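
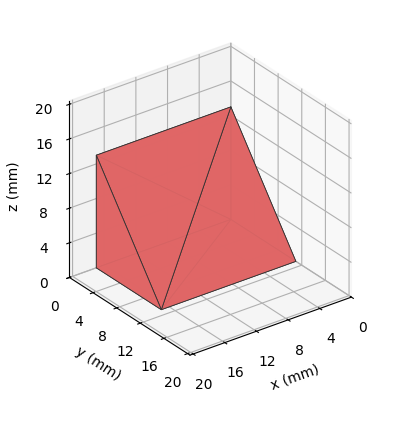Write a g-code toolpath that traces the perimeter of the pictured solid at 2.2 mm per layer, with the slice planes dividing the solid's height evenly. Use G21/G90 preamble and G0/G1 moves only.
Reading the render: the shape is a wedge (ramp): 17 × 11 mm base, rising to 13 mm along the y=0 edge and sloping linearly to z=0 at y=11 (dimensions read to the nearest mm from the axis ticks). For the g-code, the solid's height is divided into equal slices at the stated Δz and each level perimeter traced with G1 moves after a G0 lift.

; perimeter-only toolpath
G21 ; units = mm
G90 ; absolute positioning
G28 ; home
; layer 1
G0 Z2.2
G0 X0.0 Y0.0
G1 X17.0 Y0.0
G1 X17.0 Y9.2
G1 X0.0 Y9.2
G1 X0.0 Y0.0
; layer 2
G0 Z4.3
G0 X0.0 Y0.0
G1 X17.0 Y0.0
G1 X17.0 Y7.3
G1 X0.0 Y7.3
G1 X0.0 Y0.0
; layer 3
G0 Z6.5
G0 X0.0 Y0.0
G1 X17.0 Y0.0
G1 X17.0 Y5.5
G1 X0.0 Y5.5
G1 X0.0 Y0.0
; layer 4
G0 Z8.7
G0 X0.0 Y0.0
G1 X17.0 Y0.0
G1 X17.0 Y3.7
G1 X0.0 Y3.7
G1 X0.0 Y0.0
; layer 5
G0 Z10.8
G0 X0.0 Y0.0
G1 X17.0 Y0.0
G1 X17.0 Y1.8
G1 X0.0 Y1.8
G1 X0.0 Y0.0
M2 ; end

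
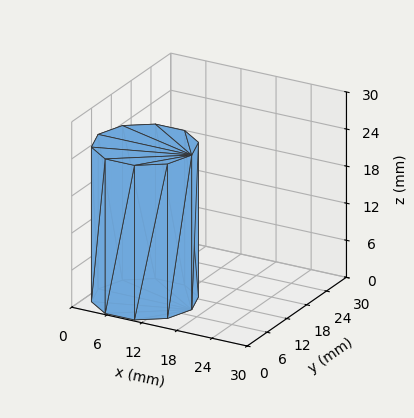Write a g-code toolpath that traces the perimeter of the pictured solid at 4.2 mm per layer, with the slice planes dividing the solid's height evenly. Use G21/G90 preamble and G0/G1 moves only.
Reading the render: the shape is a regular 10-sided prism (a cylinder approximated with 10 flat sides), circumscribed radius ≈ 8 mm, height ≈ 25 mm (dimensions read to the nearest mm from the axis ticks). For the g-code, the solid's height is divided into equal slices at the stated Δz and each level perimeter traced with G1 moves after a G0 lift.

; perimeter-only toolpath
G21 ; units = mm
G90 ; absolute positioning
G28 ; home
; layer 1
G0 Z4.2
G0 X16.0 Y8.0
G1 X14.5 Y12.7
G1 X10.5 Y15.6
G1 X5.5 Y15.6
G1 X1.5 Y12.7
G1 X0.0 Y8.0
G1 X1.5 Y3.3
G1 X5.5 Y0.4
G1 X10.5 Y0.4
G1 X14.5 Y3.3
G1 X16.0 Y8.0
; layer 2
G0 Z8.3
G0 X16.0 Y8.0
G1 X14.5 Y12.7
G1 X10.5 Y15.6
G1 X5.5 Y15.6
G1 X1.5 Y12.7
G1 X0.0 Y8.0
G1 X1.5 Y3.3
G1 X5.5 Y0.4
G1 X10.5 Y0.4
G1 X14.5 Y3.3
G1 X16.0 Y8.0
; layer 3
G0 Z12.5
G0 X16.0 Y8.0
G1 X14.5 Y12.7
G1 X10.5 Y15.6
G1 X5.5 Y15.6
G1 X1.5 Y12.7
G1 X0.0 Y8.0
G1 X1.5 Y3.3
G1 X5.5 Y0.4
G1 X10.5 Y0.4
G1 X14.5 Y3.3
G1 X16.0 Y8.0
; layer 4
G0 Z16.7
G0 X16.0 Y8.0
G1 X14.5 Y12.7
G1 X10.5 Y15.6
G1 X5.5 Y15.6
G1 X1.5 Y12.7
G1 X0.0 Y8.0
G1 X1.5 Y3.3
G1 X5.5 Y0.4
G1 X10.5 Y0.4
G1 X14.5 Y3.3
G1 X16.0 Y8.0
; layer 5
G0 Z20.8
G0 X16.0 Y8.0
G1 X14.5 Y12.7
G1 X10.5 Y15.6
G1 X5.5 Y15.6
G1 X1.5 Y12.7
G1 X0.0 Y8.0
G1 X1.5 Y3.3
G1 X5.5 Y0.4
G1 X10.5 Y0.4
G1 X14.5 Y3.3
G1 X16.0 Y8.0
; layer 6
G0 Z25.0
G0 X16.0 Y8.0
G1 X14.5 Y12.7
G1 X10.5 Y15.6
G1 X5.5 Y15.6
G1 X1.5 Y12.7
G1 X0.0 Y8.0
G1 X1.5 Y3.3
G1 X5.5 Y0.4
G1 X10.5 Y0.4
G1 X14.5 Y3.3
G1 X16.0 Y8.0
M2 ; end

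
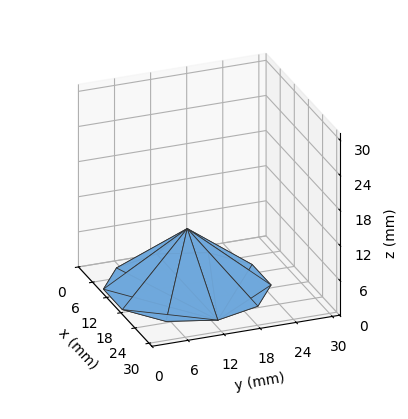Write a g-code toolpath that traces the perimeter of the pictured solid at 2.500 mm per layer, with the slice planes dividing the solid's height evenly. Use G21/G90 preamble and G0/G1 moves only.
Reading the render: the shape is a regular 10-sided pyramid, base circumscribed radius ≈ 13 mm, apex at z ≈ 10 mm (dimensions read to the nearest mm from the axis ticks). For the g-code, the solid's height is divided into equal slices at the stated Δz and each level perimeter traced with G1 moves after a G0 lift.

; perimeter-only toolpath
G21 ; units = mm
G90 ; absolute positioning
G28 ; home
; layer 1
G0 Z2.500
G0 X22.750 Y13.000
G1 X20.888 Y18.731
G1 X16.013 Y22.273
G1 X9.987 Y22.273
G1 X5.112 Y18.731
G1 X3.250 Y13.000
G1 X5.112 Y7.269
G1 X9.987 Y3.727
G1 X16.013 Y3.727
G1 X20.888 Y7.269
G1 X22.750 Y13.000
; layer 2
G0 Z5.000
G0 X19.500 Y13.000
G1 X18.258 Y16.820
G1 X15.008 Y19.182
G1 X10.992 Y19.182
G1 X7.742 Y16.820
G1 X6.500 Y13.000
G1 X7.742 Y9.180
G1 X10.992 Y6.818
G1 X15.008 Y6.818
G1 X18.258 Y9.180
G1 X19.500 Y13.000
; layer 3
G0 Z7.500
G0 X16.250 Y13.000
G1 X15.629 Y14.910
G1 X14.004 Y16.091
G1 X11.996 Y16.091
G1 X10.371 Y14.910
G1 X9.750 Y13.000
G1 X10.371 Y11.090
G1 X11.996 Y9.909
G1 X14.004 Y9.909
G1 X15.629 Y11.090
G1 X16.250 Y13.000
M2 ; end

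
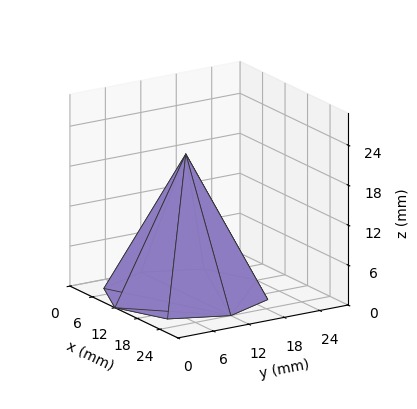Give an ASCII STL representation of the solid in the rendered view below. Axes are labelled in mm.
Reading the render: the shape is a regular 8-sided pyramid, base circumscribed radius ≈ 12 mm, apex at z ≈ 21 mm (dimensions read to the nearest mm from the axis ticks). For the STL, each face is triangulated and given an outward normal.

solid part
  facet normal 0.0000 0.0000 -1.0000
    outer loop
      vertex 12.000 24.000 0.000
      vertex 20.485 20.485 0.000
      vertex 24.000 12.000 0.000
    endloop
  endfacet
  facet normal 0.0000 0.0000 -1.0000
    outer loop
      vertex 3.515 20.485 0.000
      vertex 12.000 24.000 0.000
      vertex 24.000 12.000 0.000
    endloop
  endfacet
  facet normal 0.0000 0.0000 -1.0000
    outer loop
      vertex 0.000 12.000 0.000
      vertex 3.515 20.485 0.000
      vertex 24.000 12.000 0.000
    endloop
  endfacet
  facet normal 0.0000 0.0000 -1.0000
    outer loop
      vertex 3.515 3.515 0.000
      vertex 0.000 12.000 0.000
      vertex 24.000 12.000 0.000
    endloop
  endfacet
  facet normal 0.0000 0.0000 -1.0000
    outer loop
      vertex 12.000 0.000 0.000
      vertex 3.515 3.515 0.000
      vertex 24.000 12.000 0.000
    endloop
  endfacet
  facet normal 0.0000 0.0000 -1.0000
    outer loop
      vertex 20.485 3.515 0.000
      vertex 12.000 0.000 0.000
      vertex 24.000 12.000 0.000
    endloop
  endfacet
  facet normal 0.8170 0.3385 0.4669
    outer loop
      vertex 24.000 12.000 0.000
      vertex 20.485 20.485 0.000
      vertex 12.000 12.000 21.000
    endloop
  endfacet
  facet normal 0.3385 0.8170 0.4669
    outer loop
      vertex 20.485 20.485 0.000
      vertex 12.000 24.000 0.000
      vertex 12.000 12.000 21.000
    endloop
  endfacet
  facet normal -0.3385 0.8170 0.4669
    outer loop
      vertex 12.000 24.000 0.000
      vertex 3.515 20.485 0.000
      vertex 12.000 12.000 21.000
    endloop
  endfacet
  facet normal -0.8170 0.3385 0.4669
    outer loop
      vertex 3.515 20.485 0.000
      vertex 0.000 12.000 0.000
      vertex 12.000 12.000 21.000
    endloop
  endfacet
  facet normal -0.8170 -0.3385 0.4669
    outer loop
      vertex 0.000 12.000 0.000
      vertex 3.515 3.515 0.000
      vertex 12.000 12.000 21.000
    endloop
  endfacet
  facet normal -0.3385 -0.8170 0.4669
    outer loop
      vertex 3.515 3.515 0.000
      vertex 12.000 0.000 0.000
      vertex 12.000 12.000 21.000
    endloop
  endfacet
  facet normal 0.3385 -0.8170 0.4669
    outer loop
      vertex 12.000 0.000 0.000
      vertex 20.485 3.515 0.000
      vertex 12.000 12.000 21.000
    endloop
  endfacet
  facet normal 0.8170 -0.3385 0.4669
    outer loop
      vertex 20.485 3.515 0.000
      vertex 24.000 12.000 0.000
      vertex 12.000 12.000 21.000
    endloop
  endfacet
endsolid part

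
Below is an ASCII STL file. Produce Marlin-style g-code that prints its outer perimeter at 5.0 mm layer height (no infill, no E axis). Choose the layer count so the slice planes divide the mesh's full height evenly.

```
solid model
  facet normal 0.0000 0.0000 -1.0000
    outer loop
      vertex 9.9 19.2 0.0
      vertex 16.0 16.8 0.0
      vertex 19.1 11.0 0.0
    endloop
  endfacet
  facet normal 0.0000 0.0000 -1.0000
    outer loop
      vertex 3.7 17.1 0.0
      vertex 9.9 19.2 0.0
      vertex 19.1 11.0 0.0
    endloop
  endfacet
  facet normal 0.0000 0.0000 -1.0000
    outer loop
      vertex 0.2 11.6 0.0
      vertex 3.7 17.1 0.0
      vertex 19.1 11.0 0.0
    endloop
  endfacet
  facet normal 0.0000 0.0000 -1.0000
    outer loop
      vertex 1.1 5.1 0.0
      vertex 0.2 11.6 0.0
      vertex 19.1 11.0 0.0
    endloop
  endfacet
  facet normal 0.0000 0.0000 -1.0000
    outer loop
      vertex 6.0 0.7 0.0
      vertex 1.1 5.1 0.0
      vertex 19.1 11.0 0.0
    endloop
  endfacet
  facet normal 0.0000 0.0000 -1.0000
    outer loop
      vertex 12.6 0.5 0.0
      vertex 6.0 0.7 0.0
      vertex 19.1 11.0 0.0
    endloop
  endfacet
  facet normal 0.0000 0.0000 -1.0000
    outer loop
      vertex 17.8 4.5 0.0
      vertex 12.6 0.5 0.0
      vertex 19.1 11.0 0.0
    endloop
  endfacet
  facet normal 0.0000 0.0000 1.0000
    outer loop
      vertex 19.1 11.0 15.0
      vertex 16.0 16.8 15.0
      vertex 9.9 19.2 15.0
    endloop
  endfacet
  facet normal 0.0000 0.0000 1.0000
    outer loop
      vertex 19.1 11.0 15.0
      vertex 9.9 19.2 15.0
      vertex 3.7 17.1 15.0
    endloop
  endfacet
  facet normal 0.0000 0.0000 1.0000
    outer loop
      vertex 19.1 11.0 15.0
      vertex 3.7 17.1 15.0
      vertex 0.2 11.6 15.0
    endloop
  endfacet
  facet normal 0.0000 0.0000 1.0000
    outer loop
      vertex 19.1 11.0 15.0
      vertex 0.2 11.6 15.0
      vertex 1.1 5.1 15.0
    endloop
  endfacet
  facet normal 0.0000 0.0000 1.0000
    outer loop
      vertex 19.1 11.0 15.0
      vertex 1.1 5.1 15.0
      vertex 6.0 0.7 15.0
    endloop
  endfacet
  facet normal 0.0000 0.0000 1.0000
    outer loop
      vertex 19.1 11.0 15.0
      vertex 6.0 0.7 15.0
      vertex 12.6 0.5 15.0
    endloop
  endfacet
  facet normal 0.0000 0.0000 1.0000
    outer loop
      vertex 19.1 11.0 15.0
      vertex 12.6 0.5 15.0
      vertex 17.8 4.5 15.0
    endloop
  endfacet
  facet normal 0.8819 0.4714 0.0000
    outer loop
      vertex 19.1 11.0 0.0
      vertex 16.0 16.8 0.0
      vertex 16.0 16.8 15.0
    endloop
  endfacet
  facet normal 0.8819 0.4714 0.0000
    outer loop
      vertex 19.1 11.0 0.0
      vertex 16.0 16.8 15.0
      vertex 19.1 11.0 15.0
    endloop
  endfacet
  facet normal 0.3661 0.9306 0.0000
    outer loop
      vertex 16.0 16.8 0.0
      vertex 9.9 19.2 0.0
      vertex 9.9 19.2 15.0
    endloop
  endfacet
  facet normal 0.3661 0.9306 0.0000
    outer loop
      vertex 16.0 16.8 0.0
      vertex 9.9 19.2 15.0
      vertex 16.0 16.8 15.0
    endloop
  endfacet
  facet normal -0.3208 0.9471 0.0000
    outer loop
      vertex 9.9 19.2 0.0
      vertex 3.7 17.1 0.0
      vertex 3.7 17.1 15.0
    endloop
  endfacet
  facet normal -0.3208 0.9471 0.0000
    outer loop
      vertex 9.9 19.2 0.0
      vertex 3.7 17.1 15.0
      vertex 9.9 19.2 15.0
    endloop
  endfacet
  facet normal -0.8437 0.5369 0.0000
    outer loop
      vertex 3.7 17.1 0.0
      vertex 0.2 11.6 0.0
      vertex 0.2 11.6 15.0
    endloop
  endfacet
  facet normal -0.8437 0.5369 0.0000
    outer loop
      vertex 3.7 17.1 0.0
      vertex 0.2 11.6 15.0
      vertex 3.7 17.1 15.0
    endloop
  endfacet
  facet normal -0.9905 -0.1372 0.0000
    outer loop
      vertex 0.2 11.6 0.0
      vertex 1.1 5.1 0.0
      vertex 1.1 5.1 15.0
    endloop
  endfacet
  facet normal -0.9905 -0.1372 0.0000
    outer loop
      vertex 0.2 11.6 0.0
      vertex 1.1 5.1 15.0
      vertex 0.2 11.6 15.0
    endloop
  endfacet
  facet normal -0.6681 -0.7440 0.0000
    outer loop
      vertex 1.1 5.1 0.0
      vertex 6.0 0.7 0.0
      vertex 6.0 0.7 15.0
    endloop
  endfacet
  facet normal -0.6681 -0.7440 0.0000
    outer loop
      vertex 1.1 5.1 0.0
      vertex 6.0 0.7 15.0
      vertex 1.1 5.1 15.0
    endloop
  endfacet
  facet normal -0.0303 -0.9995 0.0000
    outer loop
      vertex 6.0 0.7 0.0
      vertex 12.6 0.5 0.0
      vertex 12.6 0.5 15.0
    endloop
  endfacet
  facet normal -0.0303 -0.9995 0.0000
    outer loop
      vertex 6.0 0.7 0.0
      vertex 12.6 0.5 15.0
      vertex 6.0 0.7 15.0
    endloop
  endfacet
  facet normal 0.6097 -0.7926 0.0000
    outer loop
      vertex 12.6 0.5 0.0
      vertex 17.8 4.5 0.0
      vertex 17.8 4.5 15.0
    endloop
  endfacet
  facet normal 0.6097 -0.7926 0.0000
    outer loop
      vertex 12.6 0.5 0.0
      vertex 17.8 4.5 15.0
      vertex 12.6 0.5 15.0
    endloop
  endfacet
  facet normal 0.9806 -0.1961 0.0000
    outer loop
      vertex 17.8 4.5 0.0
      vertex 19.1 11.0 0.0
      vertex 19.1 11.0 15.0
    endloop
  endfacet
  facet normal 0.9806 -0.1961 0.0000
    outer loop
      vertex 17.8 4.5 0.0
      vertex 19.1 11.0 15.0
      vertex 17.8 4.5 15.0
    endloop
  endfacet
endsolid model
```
; perimeter-only toolpath
G21 ; units = mm
G90 ; absolute positioning
G28 ; home
; layer 1
G0 Z5.0
G0 X19.1 Y11.0
G1 X16.0 Y16.8
G1 X9.9 Y19.2
G1 X3.7 Y17.1
G1 X0.2 Y11.6
G1 X1.1 Y5.1
G1 X6.0 Y0.7
G1 X12.6 Y0.5
G1 X17.8 Y4.5
G1 X19.1 Y11.0
; layer 2
G0 Z10.0
G0 X19.1 Y11.0
G1 X16.0 Y16.8
G1 X9.9 Y19.2
G1 X3.7 Y17.1
G1 X0.2 Y11.6
G1 X1.1 Y5.1
G1 X6.0 Y0.7
G1 X12.6 Y0.5
G1 X17.8 Y4.5
G1 X19.1 Y11.0
; layer 3
G0 Z15.0
G0 X19.1 Y11.0
G1 X16.0 Y16.8
G1 X9.9 Y19.2
G1 X3.7 Y17.1
G1 X0.2 Y11.6
G1 X1.1 Y5.1
G1 X6.0 Y0.7
G1 X12.6 Y0.5
G1 X17.8 Y4.5
G1 X19.1 Y11.0
M2 ; end

The solid is a regular 9-sided prism (a cylinder approximated with 9 flat sides), circumscribed radius ≈ 9.6 mm, height ≈ 15 mm. Slicing at Δz = 5.0 mm — 3 equal slices spanning the solid's height, so layer i sits at z = i·h/3 — gives 3 non-empty perimeters. Each is a 9-segment closed polygon; G0 lifts to the layer z and rapids to the start vertex, then G1 traces the edges.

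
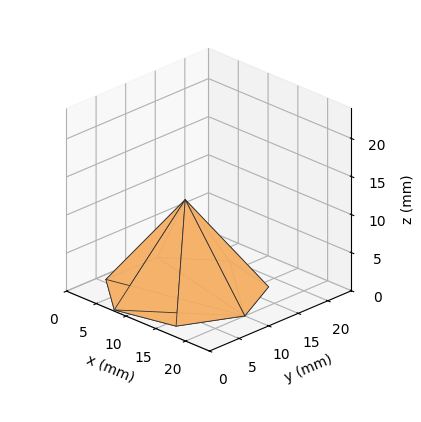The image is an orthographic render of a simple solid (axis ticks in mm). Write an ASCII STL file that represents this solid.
Reading the render: the shape is a regular 7-sided pyramid, base circumscribed radius ≈ 10 mm, apex at z ≈ 12 mm (dimensions read to the nearest mm from the axis ticks). For the STL, each face is triangulated and given an outward normal.

solid part
  facet normal 0.0000 0.0000 -1.0000
    outer loop
      vertex 7.77 19.75 0.00
      vertex 16.23 17.82 0.00
      vertex 20.00 10.00 0.00
    endloop
  endfacet
  facet normal 0.0000 0.0000 -1.0000
    outer loop
      vertex 0.99 14.34 0.00
      vertex 7.77 19.75 0.00
      vertex 20.00 10.00 0.00
    endloop
  endfacet
  facet normal 0.0000 0.0000 -1.0000
    outer loop
      vertex 0.99 5.66 0.00
      vertex 0.99 14.34 0.00
      vertex 20.00 10.00 0.00
    endloop
  endfacet
  facet normal 0.0000 0.0000 -1.0000
    outer loop
      vertex 7.77 0.25 0.00
      vertex 0.99 5.66 0.00
      vertex 20.00 10.00 0.00
    endloop
  endfacet
  facet normal 0.0000 0.0000 -1.0000
    outer loop
      vertex 16.23 2.18 0.00
      vertex 7.77 0.25 0.00
      vertex 20.00 10.00 0.00
    endloop
  endfacet
  facet normal 0.7204 0.3473 0.6003
    outer loop
      vertex 20.00 10.00 0.00
      vertex 16.23 17.82 0.00
      vertex 10.00 10.00 12.00
    endloop
  endfacet
  facet normal 0.1779 0.7797 0.6004
    outer loop
      vertex 16.23 17.82 0.00
      vertex 7.77 19.75 0.00
      vertex 10.00 10.00 12.00
    endloop
  endfacet
  facet normal -0.4987 0.6250 0.6005
    outer loop
      vertex 7.77 19.75 0.00
      vertex 0.99 14.34 0.00
      vertex 10.00 10.00 12.00
    endloop
  endfacet
  facet normal -0.7997 0.0000 0.6004
    outer loop
      vertex 0.99 14.34 0.00
      vertex 0.99 5.66 0.00
      vertex 10.00 10.00 12.00
    endloop
  endfacet
  facet normal -0.4987 -0.6250 0.6005
    outer loop
      vertex 0.99 5.66 0.00
      vertex 7.77 0.25 0.00
      vertex 10.00 10.00 12.00
    endloop
  endfacet
  facet normal 0.1779 -0.7797 0.6004
    outer loop
      vertex 7.77 0.25 0.00
      vertex 16.23 2.18 0.00
      vertex 10.00 10.00 12.00
    endloop
  endfacet
  facet normal 0.7204 -0.3473 0.6003
    outer loop
      vertex 16.23 2.18 0.00
      vertex 20.00 10.00 0.00
      vertex 10.00 10.00 12.00
    endloop
  endfacet
endsolid part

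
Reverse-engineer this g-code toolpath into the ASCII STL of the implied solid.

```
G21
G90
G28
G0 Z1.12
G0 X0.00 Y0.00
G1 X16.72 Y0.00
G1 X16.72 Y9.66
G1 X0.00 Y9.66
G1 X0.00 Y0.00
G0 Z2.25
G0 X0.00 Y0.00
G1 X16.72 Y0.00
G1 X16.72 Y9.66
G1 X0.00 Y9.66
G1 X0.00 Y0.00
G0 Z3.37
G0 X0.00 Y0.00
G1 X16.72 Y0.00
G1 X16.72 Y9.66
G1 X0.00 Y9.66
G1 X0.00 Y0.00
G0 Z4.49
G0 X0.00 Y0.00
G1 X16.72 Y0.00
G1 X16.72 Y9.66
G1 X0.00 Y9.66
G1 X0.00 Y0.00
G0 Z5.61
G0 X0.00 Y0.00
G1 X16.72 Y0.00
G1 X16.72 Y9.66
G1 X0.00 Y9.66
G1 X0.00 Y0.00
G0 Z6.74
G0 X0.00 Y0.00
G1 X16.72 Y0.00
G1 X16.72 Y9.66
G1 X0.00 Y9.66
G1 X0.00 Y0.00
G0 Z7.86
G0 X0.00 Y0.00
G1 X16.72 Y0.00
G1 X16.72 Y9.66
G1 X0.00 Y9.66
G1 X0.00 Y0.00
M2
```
solid part
  facet normal 0.0000 0.0000 -1.0000
    outer loop
      vertex 16.72 9.66 0.00
      vertex 16.72 0.00 0.00
      vertex 0.00 0.00 0.00
    endloop
  endfacet
  facet normal 0.0000 0.0000 -1.0000
    outer loop
      vertex 0.00 9.66 0.00
      vertex 16.72 9.66 0.00
      vertex 0.00 0.00 0.00
    endloop
  endfacet
  facet normal 0.0000 0.0000 1.0000
    outer loop
      vertex 0.00 0.00 7.86
      vertex 16.72 0.00 7.86
      vertex 16.72 9.66 7.86
    endloop
  endfacet
  facet normal 0.0000 0.0000 1.0000
    outer loop
      vertex 0.00 0.00 7.86
      vertex 16.72 9.66 7.86
      vertex 0.00 9.66 7.86
    endloop
  endfacet
  facet normal 0.0000 -1.0000 0.0000
    outer loop
      vertex 0.00 0.00 0.00
      vertex 16.72 0.00 0.00
      vertex 16.72 0.00 7.86
    endloop
  endfacet
  facet normal 0.0000 -1.0000 0.0000
    outer loop
      vertex 0.00 0.00 0.00
      vertex 16.72 0.00 7.86
      vertex 0.00 0.00 7.86
    endloop
  endfacet
  facet normal 0.0000 1.0000 0.0000
    outer loop
      vertex 16.72 9.66 7.86
      vertex 16.72 9.66 0.00
      vertex 0.00 9.66 0.00
    endloop
  endfacet
  facet normal 0.0000 1.0000 0.0000
    outer loop
      vertex 0.00 9.66 7.86
      vertex 16.72 9.66 7.86
      vertex 0.00 9.66 0.00
    endloop
  endfacet
  facet normal -1.0000 0.0000 0.0000
    outer loop
      vertex 0.00 9.66 7.86
      vertex 0.00 9.66 0.00
      vertex 0.00 0.00 0.00
    endloop
  endfacet
  facet normal -1.0000 0.0000 0.0000
    outer loop
      vertex 0.00 0.00 7.86
      vertex 0.00 9.66 7.86
      vertex 0.00 0.00 0.00
    endloop
  endfacet
  facet normal 1.0000 0.0000 0.0000
    outer loop
      vertex 16.72 0.00 0.00
      vertex 16.72 9.66 0.00
      vertex 16.72 9.66 7.86
    endloop
  endfacet
  facet normal 1.0000 0.0000 0.0000
    outer loop
      vertex 16.72 0.00 0.00
      vertex 16.72 9.66 7.86
      vertex 16.72 0.00 7.86
    endloop
  endfacet
endsolid part

The G0 Z moves step by Δz≈1.12 mm. Every layer's G1 loop is the same polygon, so the solid is a straight extrusion of it from z=0 to z≈7.86. Closing with flat bottom and top caps and triangulating gives 12 facets — a rectangular box, roughly 16.7 × 9.66 mm footprint and 7.86 mm tall.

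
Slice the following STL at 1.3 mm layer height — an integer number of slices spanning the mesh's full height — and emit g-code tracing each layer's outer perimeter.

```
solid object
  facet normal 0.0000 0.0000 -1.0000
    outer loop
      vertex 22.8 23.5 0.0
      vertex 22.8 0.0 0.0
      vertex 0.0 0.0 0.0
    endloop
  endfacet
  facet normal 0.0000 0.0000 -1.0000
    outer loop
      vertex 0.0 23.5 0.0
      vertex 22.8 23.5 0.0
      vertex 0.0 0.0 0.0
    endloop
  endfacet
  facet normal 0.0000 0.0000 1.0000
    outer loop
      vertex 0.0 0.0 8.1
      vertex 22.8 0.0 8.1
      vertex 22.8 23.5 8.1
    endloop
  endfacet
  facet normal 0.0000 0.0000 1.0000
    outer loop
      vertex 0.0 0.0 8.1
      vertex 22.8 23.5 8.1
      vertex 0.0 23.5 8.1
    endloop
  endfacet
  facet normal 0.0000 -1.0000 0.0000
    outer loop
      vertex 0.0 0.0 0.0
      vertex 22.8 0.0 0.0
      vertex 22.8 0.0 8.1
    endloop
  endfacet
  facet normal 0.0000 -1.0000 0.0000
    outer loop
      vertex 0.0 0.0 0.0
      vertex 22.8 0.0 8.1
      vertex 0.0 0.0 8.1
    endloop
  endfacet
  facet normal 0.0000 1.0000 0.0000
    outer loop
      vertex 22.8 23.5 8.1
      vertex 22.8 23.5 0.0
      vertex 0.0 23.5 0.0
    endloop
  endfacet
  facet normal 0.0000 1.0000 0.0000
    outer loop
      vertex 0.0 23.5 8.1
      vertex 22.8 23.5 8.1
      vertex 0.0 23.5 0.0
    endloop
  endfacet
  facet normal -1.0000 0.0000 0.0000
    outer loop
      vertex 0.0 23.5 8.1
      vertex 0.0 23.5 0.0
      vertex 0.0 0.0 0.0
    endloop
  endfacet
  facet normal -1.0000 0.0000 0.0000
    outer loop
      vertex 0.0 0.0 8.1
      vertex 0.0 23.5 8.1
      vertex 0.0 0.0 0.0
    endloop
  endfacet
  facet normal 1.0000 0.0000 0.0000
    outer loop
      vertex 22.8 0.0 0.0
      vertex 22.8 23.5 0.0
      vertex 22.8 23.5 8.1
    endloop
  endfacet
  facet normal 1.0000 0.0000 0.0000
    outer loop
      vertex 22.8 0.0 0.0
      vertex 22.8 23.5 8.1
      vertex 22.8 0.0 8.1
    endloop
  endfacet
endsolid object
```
; perimeter-only toolpath
G21 ; units = mm
G90 ; absolute positioning
G28 ; home
; layer 1
G0 Z1.3
G0 X0.0 Y0.0
G1 X22.8 Y0.0
G1 X22.8 Y23.5
G1 X0.0 Y23.5
G1 X0.0 Y0.0
; layer 2
G0 Z2.7
G0 X0.0 Y0.0
G1 X22.8 Y0.0
G1 X22.8 Y23.5
G1 X0.0 Y23.5
G1 X0.0 Y0.0
; layer 3
G0 Z4.0
G0 X0.0 Y0.0
G1 X22.8 Y0.0
G1 X22.8 Y23.5
G1 X0.0 Y23.5
G1 X0.0 Y0.0
; layer 4
G0 Z5.4
G0 X0.0 Y0.0
G1 X22.8 Y0.0
G1 X22.8 Y23.5
G1 X0.0 Y23.5
G1 X0.0 Y0.0
; layer 5
G0 Z6.7
G0 X0.0 Y0.0
G1 X22.8 Y0.0
G1 X22.8 Y23.5
G1 X0.0 Y23.5
G1 X0.0 Y0.0
; layer 6
G0 Z8.1
G0 X0.0 Y0.0
G1 X22.8 Y0.0
G1 X22.8 Y23.5
G1 X0.0 Y23.5
G1 X0.0 Y0.0
M2 ; end

The solid is a rectangular box, roughly 22.8 × 23.5 mm footprint and 8.1 mm tall. Slicing at Δz = 1.3 mm — 6 equal slices spanning the solid's height, so layer i sits at z = i·h/6 — gives 6 non-empty perimeters. Each is a 4-segment closed polygon; G0 lifts to the layer z and rapids to the start vertex, then G1 traces the edges.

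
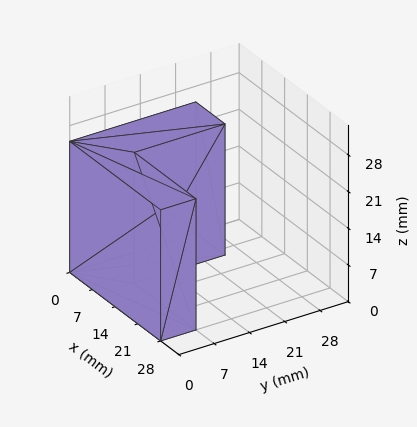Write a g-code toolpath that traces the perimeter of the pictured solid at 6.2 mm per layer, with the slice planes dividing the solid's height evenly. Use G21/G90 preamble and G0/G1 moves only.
Reading the render: the shape is an L-shaped prism: outer 28 × 25 mm, arm thicknesses ≈ 7 mm (horizontal) and 9 mm (vertical), extruded 25 mm in z (dimensions read to the nearest mm from the axis ticks). For the g-code, the solid's height is divided into equal slices at the stated Δz and each level perimeter traced with G1 moves after a G0 lift.

; perimeter-only toolpath
G21 ; units = mm
G90 ; absolute positioning
G28 ; home
; layer 1
G0 Z6.2
G0 X0.0 Y0.0
G1 X28.0 Y0.0
G1 X28.0 Y7.0
G1 X9.0 Y7.0
G1 X9.0 Y25.0
G1 X0.0 Y25.0
G1 X0.0 Y0.0
; layer 2
G0 Z12.5
G0 X0.0 Y0.0
G1 X28.0 Y0.0
G1 X28.0 Y7.0
G1 X9.0 Y7.0
G1 X9.0 Y25.0
G1 X0.0 Y25.0
G1 X0.0 Y0.0
; layer 3
G0 Z18.8
G0 X0.0 Y0.0
G1 X28.0 Y0.0
G1 X28.0 Y7.0
G1 X9.0 Y7.0
G1 X9.0 Y25.0
G1 X0.0 Y25.0
G1 X0.0 Y0.0
; layer 4
G0 Z25.0
G0 X0.0 Y0.0
G1 X28.0 Y0.0
G1 X28.0 Y7.0
G1 X9.0 Y7.0
G1 X9.0 Y25.0
G1 X0.0 Y25.0
G1 X0.0 Y0.0
M2 ; end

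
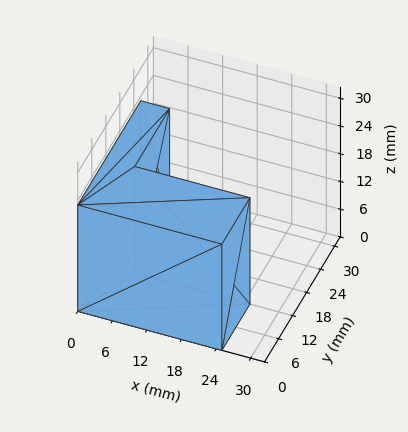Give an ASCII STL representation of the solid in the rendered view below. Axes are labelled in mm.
Reading the render: the shape is an L-shaped prism: outer 25 × 27 mm, arm thicknesses ≈ 12 mm (horizontal) and 5 mm (vertical), extruded 23 mm in z (dimensions read to the nearest mm from the axis ticks). For the STL, each face is triangulated and given an outward normal.

solid part
  facet normal 0.0000 0.0000 -1.0000
    outer loop
      vertex 25.00 12.00 0.00
      vertex 25.00 0.00 0.00
      vertex 0.00 0.00 0.00
    endloop
  endfacet
  facet normal 0.0000 0.0000 -1.0000
    outer loop
      vertex 5.00 12.00 0.00
      vertex 25.00 12.00 0.00
      vertex 0.00 0.00 0.00
    endloop
  endfacet
  facet normal 0.0000 0.0000 -1.0000
    outer loop
      vertex 5.00 27.00 0.00
      vertex 5.00 12.00 0.00
      vertex 0.00 0.00 0.00
    endloop
  endfacet
  facet normal 0.0000 0.0000 -1.0000
    outer loop
      vertex 0.00 27.00 0.00
      vertex 5.00 27.00 0.00
      vertex 0.00 0.00 0.00
    endloop
  endfacet
  facet normal 0.0000 0.0000 1.0000
    outer loop
      vertex 0.00 0.00 23.00
      vertex 25.00 0.00 23.00
      vertex 25.00 12.00 23.00
    endloop
  endfacet
  facet normal 0.0000 0.0000 1.0000
    outer loop
      vertex 0.00 0.00 23.00
      vertex 25.00 12.00 23.00
      vertex 5.00 12.00 23.00
    endloop
  endfacet
  facet normal 0.0000 0.0000 1.0000
    outer loop
      vertex 0.00 0.00 23.00
      vertex 5.00 12.00 23.00
      vertex 5.00 27.00 23.00
    endloop
  endfacet
  facet normal 0.0000 0.0000 1.0000
    outer loop
      vertex 0.00 0.00 23.00
      vertex 5.00 27.00 23.00
      vertex 0.00 27.00 23.00
    endloop
  endfacet
  facet normal 0.0000 -1.0000 0.0000
    outer loop
      vertex 0.00 0.00 0.00
      vertex 25.00 0.00 0.00
      vertex 25.00 0.00 23.00
    endloop
  endfacet
  facet normal 0.0000 -1.0000 0.0000
    outer loop
      vertex 0.00 0.00 0.00
      vertex 25.00 0.00 23.00
      vertex 0.00 0.00 23.00
    endloop
  endfacet
  facet normal 1.0000 0.0000 0.0000
    outer loop
      vertex 25.00 0.00 0.00
      vertex 25.00 12.00 0.00
      vertex 25.00 12.00 23.00
    endloop
  endfacet
  facet normal 1.0000 0.0000 0.0000
    outer loop
      vertex 25.00 0.00 0.00
      vertex 25.00 12.00 23.00
      vertex 25.00 0.00 23.00
    endloop
  endfacet
  facet normal 0.0000 1.0000 0.0000
    outer loop
      vertex 25.00 12.00 0.00
      vertex 5.00 12.00 0.00
      vertex 5.00 12.00 23.00
    endloop
  endfacet
  facet normal 0.0000 1.0000 0.0000
    outer loop
      vertex 25.00 12.00 0.00
      vertex 5.00 12.00 23.00
      vertex 25.00 12.00 23.00
    endloop
  endfacet
  facet normal 1.0000 0.0000 0.0000
    outer loop
      vertex 5.00 12.00 0.00
      vertex 5.00 27.00 0.00
      vertex 5.00 27.00 23.00
    endloop
  endfacet
  facet normal 1.0000 0.0000 0.0000
    outer loop
      vertex 5.00 12.00 0.00
      vertex 5.00 27.00 23.00
      vertex 5.00 12.00 23.00
    endloop
  endfacet
  facet normal 0.0000 1.0000 0.0000
    outer loop
      vertex 5.00 27.00 0.00
      vertex 0.00 27.00 0.00
      vertex 0.00 27.00 23.00
    endloop
  endfacet
  facet normal 0.0000 1.0000 0.0000
    outer loop
      vertex 5.00 27.00 0.00
      vertex 0.00 27.00 23.00
      vertex 5.00 27.00 23.00
    endloop
  endfacet
  facet normal -1.0000 0.0000 0.0000
    outer loop
      vertex 0.00 27.00 0.00
      vertex 0.00 0.00 0.00
      vertex 0.00 0.00 23.00
    endloop
  endfacet
  facet normal -1.0000 0.0000 0.0000
    outer loop
      vertex 0.00 27.00 0.00
      vertex 0.00 0.00 23.00
      vertex 0.00 27.00 23.00
    endloop
  endfacet
endsolid part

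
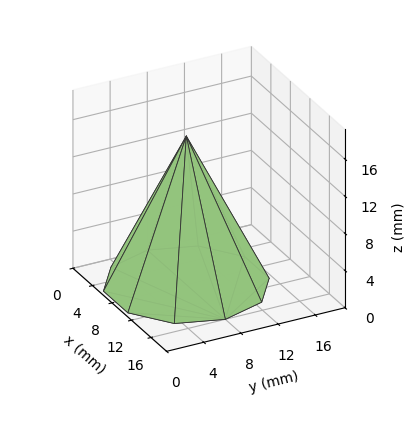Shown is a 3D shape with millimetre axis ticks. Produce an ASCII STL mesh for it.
Reading the render: the shape is a regular 10-sided pyramid, base circumscribed radius ≈ 8 mm, apex at z ≈ 16 mm (dimensions read to the nearest mm from the axis ticks). For the STL, each face is triangulated and given an outward normal.

solid part
  facet normal 0.0000 0.0000 -1.0000
    outer loop
      vertex 10.5 15.6 0.0
      vertex 14.5 12.7 0.0
      vertex 16.0 8.0 0.0
    endloop
  endfacet
  facet normal 0.0000 0.0000 -1.0000
    outer loop
      vertex 5.5 15.6 0.0
      vertex 10.5 15.6 0.0
      vertex 16.0 8.0 0.0
    endloop
  endfacet
  facet normal 0.0000 0.0000 -1.0000
    outer loop
      vertex 1.5 12.7 0.0
      vertex 5.5 15.6 0.0
      vertex 16.0 8.0 0.0
    endloop
  endfacet
  facet normal 0.0000 0.0000 -1.0000
    outer loop
      vertex 0.0 8.0 0.0
      vertex 1.5 12.7 0.0
      vertex 16.0 8.0 0.0
    endloop
  endfacet
  facet normal 0.0000 0.0000 -1.0000
    outer loop
      vertex 1.5 3.3 0.0
      vertex 0.0 8.0 0.0
      vertex 16.0 8.0 0.0
    endloop
  endfacet
  facet normal 0.0000 0.0000 -1.0000
    outer loop
      vertex 5.5 0.4 0.0
      vertex 1.5 3.3 0.0
      vertex 16.0 8.0 0.0
    endloop
  endfacet
  facet normal 0.0000 0.0000 -1.0000
    outer loop
      vertex 10.5 0.4 0.0
      vertex 5.5 0.4 0.0
      vertex 16.0 8.0 0.0
    endloop
  endfacet
  facet normal 0.0000 0.0000 -1.0000
    outer loop
      vertex 14.5 3.3 0.0
      vertex 10.5 0.4 0.0
      vertex 16.0 8.0 0.0
    endloop
  endfacet
  facet normal 0.8601 0.2745 0.4300
    outer loop
      vertex 16.0 8.0 0.0
      vertex 14.5 12.7 0.0
      vertex 8.0 8.0 16.0
    endloop
  endfacet
  facet normal 0.5299 0.7309 0.4300
    outer loop
      vertex 14.5 12.7 0.0
      vertex 10.5 15.6 0.0
      vertex 8.0 8.0 16.0
    endloop
  endfacet
  facet normal 0.0000 0.9033 0.4291
    outer loop
      vertex 10.5 15.6 0.0
      vertex 5.5 15.6 0.0
      vertex 8.0 8.0 16.0
    endloop
  endfacet
  facet normal -0.5299 0.7309 0.4300
    outer loop
      vertex 5.5 15.6 0.0
      vertex 1.5 12.7 0.0
      vertex 8.0 8.0 16.0
    endloop
  endfacet
  facet normal -0.8601 0.2745 0.4300
    outer loop
      vertex 1.5 12.7 0.0
      vertex 0.0 8.0 0.0
      vertex 8.0 8.0 16.0
    endloop
  endfacet
  facet normal -0.8601 -0.2745 0.4300
    outer loop
      vertex 0.0 8.0 0.0
      vertex 1.5 3.3 0.0
      vertex 8.0 8.0 16.0
    endloop
  endfacet
  facet normal -0.5299 -0.7309 0.4300
    outer loop
      vertex 1.5 3.3 0.0
      vertex 5.5 0.4 0.0
      vertex 8.0 8.0 16.0
    endloop
  endfacet
  facet normal 0.0000 -0.9033 0.4291
    outer loop
      vertex 5.5 0.4 0.0
      vertex 10.5 0.4 0.0
      vertex 8.0 8.0 16.0
    endloop
  endfacet
  facet normal 0.5299 -0.7309 0.4300
    outer loop
      vertex 10.5 0.4 0.0
      vertex 14.5 3.3 0.0
      vertex 8.0 8.0 16.0
    endloop
  endfacet
  facet normal 0.8601 -0.2745 0.4300
    outer loop
      vertex 14.5 3.3 0.0
      vertex 16.0 8.0 0.0
      vertex 8.0 8.0 16.0
    endloop
  endfacet
endsolid part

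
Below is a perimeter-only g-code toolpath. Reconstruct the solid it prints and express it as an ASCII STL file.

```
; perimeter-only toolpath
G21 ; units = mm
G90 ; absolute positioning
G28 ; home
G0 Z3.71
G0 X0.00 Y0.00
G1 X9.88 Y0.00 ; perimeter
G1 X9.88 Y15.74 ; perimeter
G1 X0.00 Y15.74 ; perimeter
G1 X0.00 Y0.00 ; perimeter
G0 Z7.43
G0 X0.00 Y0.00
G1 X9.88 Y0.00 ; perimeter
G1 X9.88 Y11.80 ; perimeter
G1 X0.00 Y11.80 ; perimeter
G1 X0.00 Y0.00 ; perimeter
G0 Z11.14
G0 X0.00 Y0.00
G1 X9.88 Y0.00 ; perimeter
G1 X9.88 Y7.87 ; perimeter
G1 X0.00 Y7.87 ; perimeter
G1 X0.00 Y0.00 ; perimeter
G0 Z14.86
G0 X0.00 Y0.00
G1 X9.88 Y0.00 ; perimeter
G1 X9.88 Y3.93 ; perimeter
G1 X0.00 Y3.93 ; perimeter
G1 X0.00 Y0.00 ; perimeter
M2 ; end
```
solid part
  facet normal 0.0000 0.0000 -1.0000
    outer loop
      vertex 9.88 19.67 0.00
      vertex 9.88 0.00 0.00
      vertex 0.00 0.00 0.00
    endloop
  endfacet
  facet normal 0.0000 0.0000 -1.0000
    outer loop
      vertex 0.00 19.67 0.00
      vertex 9.88 19.67 0.00
      vertex 0.00 0.00 0.00
    endloop
  endfacet
  facet normal 0.0000 -1.0000 0.0000
    outer loop
      vertex 0.00 0.00 0.00
      vertex 9.88 0.00 0.00
      vertex 9.88 0.00 18.57
    endloop
  endfacet
  facet normal 0.0000 -1.0000 0.0000
    outer loop
      vertex 0.00 0.00 0.00
      vertex 9.88 0.00 18.57
      vertex 0.00 0.00 18.57
    endloop
  endfacet
  facet normal 0.0000 0.6865 0.7271
    outer loop
      vertex 0.00 0.00 18.57
      vertex 9.88 0.00 18.57
      vertex 9.88 19.67 0.00
    endloop
  endfacet
  facet normal 0.0000 0.6865 0.7271
    outer loop
      vertex 0.00 0.00 18.57
      vertex 9.88 19.67 0.00
      vertex 0.00 19.67 0.00
    endloop
  endfacet
  facet normal -1.0000 0.0000 0.0000
    outer loop
      vertex 0.00 0.00 18.57
      vertex 0.00 19.67 0.00
      vertex 0.00 0.00 0.00
    endloop
  endfacet
  facet normal 1.0000 0.0000 0.0000
    outer loop
      vertex 9.88 0.00 0.00
      vertex 9.88 19.67 0.00
      vertex 9.88 0.00 18.57
    endloop
  endfacet
endsolid part

The G0 Z moves step by Δz≈3.71 mm. The G1 loops shrink linearly with z, so the solid tapers from its base footprint up to z≈18.6. Closing with a flat bottom cap and the tapered top and triangulating gives 8 facets — a wedge (ramp): 9.88 × 19.7 mm base, rising to 18.6 mm along the y=0 edge and sloping linearly to z=0 at y=19.7.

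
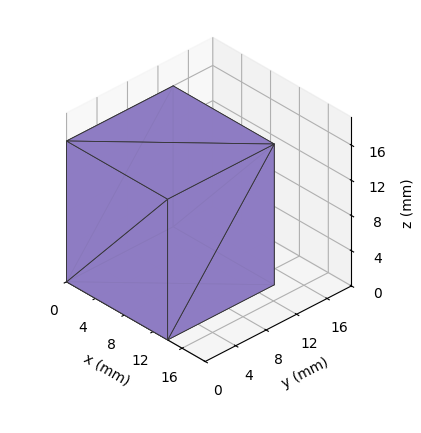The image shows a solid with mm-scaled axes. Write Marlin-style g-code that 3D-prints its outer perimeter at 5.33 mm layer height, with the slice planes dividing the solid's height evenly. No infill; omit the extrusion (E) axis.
Reading the render: the shape is a rectangular box, roughly 14 × 14 mm footprint and 16 mm tall (dimensions read to the nearest mm from the axis ticks). For the g-code, the solid's height is divided into equal slices at the stated Δz and each level perimeter traced with G1 moves after a G0 lift.

; perimeter-only toolpath
G21 ; units = mm
G90 ; absolute positioning
G28 ; home
; layer 1
G0 Z5.33
G0 X0.00 Y0.00
G1 X14.00 Y0.00
G1 X14.00 Y14.00
G1 X0.00 Y14.00
G1 X0.00 Y0.00
; layer 2
G0 Z10.67
G0 X0.00 Y0.00
G1 X14.00 Y0.00
G1 X14.00 Y14.00
G1 X0.00 Y14.00
G1 X0.00 Y0.00
; layer 3
G0 Z16.00
G0 X0.00 Y0.00
G1 X14.00 Y0.00
G1 X14.00 Y14.00
G1 X0.00 Y14.00
G1 X0.00 Y0.00
M2 ; end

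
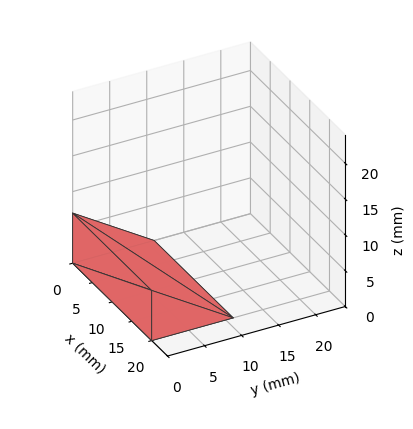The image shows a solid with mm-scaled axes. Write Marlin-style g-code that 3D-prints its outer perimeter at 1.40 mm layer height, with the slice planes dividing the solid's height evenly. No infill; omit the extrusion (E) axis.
Reading the render: the shape is a wedge (ramp): 20 × 11 mm base, rising to 7 mm along the y=0 edge and sloping linearly to z=0 at y=11 (dimensions read to the nearest mm from the axis ticks). For the g-code, the solid's height is divided into equal slices at the stated Δz and each level perimeter traced with G1 moves after a G0 lift.

; perimeter-only toolpath
G21 ; units = mm
G90 ; absolute positioning
G28 ; home
; layer 1
G0 Z1.40
G0 X0.00 Y0.00
G1 X20.00 Y0.00
G1 X20.00 Y8.80
G1 X0.00 Y8.80
G1 X0.00 Y0.00
; layer 2
G0 Z2.80
G0 X0.00 Y0.00
G1 X20.00 Y0.00
G1 X20.00 Y6.60
G1 X0.00 Y6.60
G1 X0.00 Y0.00
; layer 3
G0 Z4.20
G0 X0.00 Y0.00
G1 X20.00 Y0.00
G1 X20.00 Y4.40
G1 X0.00 Y4.40
G1 X0.00 Y0.00
; layer 4
G0 Z5.60
G0 X0.00 Y0.00
G1 X20.00 Y0.00
G1 X20.00 Y2.20
G1 X0.00 Y2.20
G1 X0.00 Y0.00
M2 ; end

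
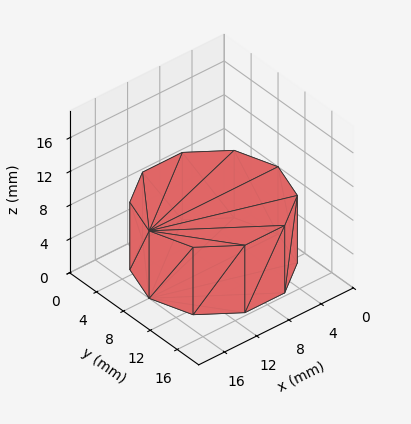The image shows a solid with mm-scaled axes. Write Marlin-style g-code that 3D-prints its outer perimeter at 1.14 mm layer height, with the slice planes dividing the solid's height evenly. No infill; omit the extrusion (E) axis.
Reading the render: the shape is a regular 10-sided prism (a cylinder approximated with 10 flat sides), circumscribed radius ≈ 8 mm, height ≈ 8 mm (dimensions read to the nearest mm from the axis ticks). For the g-code, the solid's height is divided into equal slices at the stated Δz and each level perimeter traced with G1 moves after a G0 lift.

; perimeter-only toolpath
G21 ; units = mm
G90 ; absolute positioning
G28 ; home
; layer 1
G0 Z1.14
G0 X16.00 Y8.00
G1 X14.47 Y12.70
G1 X10.47 Y15.61
G1 X5.53 Y15.61
G1 X1.53 Y12.70
G1 X0.00 Y8.00
G1 X1.53 Y3.30
G1 X5.53 Y0.39
G1 X10.47 Y0.39
G1 X14.47 Y3.30
G1 X16.00 Y8.00
; layer 2
G0 Z2.29
G0 X16.00 Y8.00
G1 X14.47 Y12.70
G1 X10.47 Y15.61
G1 X5.53 Y15.61
G1 X1.53 Y12.70
G1 X0.00 Y8.00
G1 X1.53 Y3.30
G1 X5.53 Y0.39
G1 X10.47 Y0.39
G1 X14.47 Y3.30
G1 X16.00 Y8.00
; layer 3
G0 Z3.43
G0 X16.00 Y8.00
G1 X14.47 Y12.70
G1 X10.47 Y15.61
G1 X5.53 Y15.61
G1 X1.53 Y12.70
G1 X0.00 Y8.00
G1 X1.53 Y3.30
G1 X5.53 Y0.39
G1 X10.47 Y0.39
G1 X14.47 Y3.30
G1 X16.00 Y8.00
; layer 4
G0 Z4.57
G0 X16.00 Y8.00
G1 X14.47 Y12.70
G1 X10.47 Y15.61
G1 X5.53 Y15.61
G1 X1.53 Y12.70
G1 X0.00 Y8.00
G1 X1.53 Y3.30
G1 X5.53 Y0.39
G1 X10.47 Y0.39
G1 X14.47 Y3.30
G1 X16.00 Y8.00
; layer 5
G0 Z5.71
G0 X16.00 Y8.00
G1 X14.47 Y12.70
G1 X10.47 Y15.61
G1 X5.53 Y15.61
G1 X1.53 Y12.70
G1 X0.00 Y8.00
G1 X1.53 Y3.30
G1 X5.53 Y0.39
G1 X10.47 Y0.39
G1 X14.47 Y3.30
G1 X16.00 Y8.00
; layer 6
G0 Z6.86
G0 X16.00 Y8.00
G1 X14.47 Y12.70
G1 X10.47 Y15.61
G1 X5.53 Y15.61
G1 X1.53 Y12.70
G1 X0.00 Y8.00
G1 X1.53 Y3.30
G1 X5.53 Y0.39
G1 X10.47 Y0.39
G1 X14.47 Y3.30
G1 X16.00 Y8.00
; layer 7
G0 Z8.00
G0 X16.00 Y8.00
G1 X14.47 Y12.70
G1 X10.47 Y15.61
G1 X5.53 Y15.61
G1 X1.53 Y12.70
G1 X0.00 Y8.00
G1 X1.53 Y3.30
G1 X5.53 Y0.39
G1 X10.47 Y0.39
G1 X14.47 Y3.30
G1 X16.00 Y8.00
M2 ; end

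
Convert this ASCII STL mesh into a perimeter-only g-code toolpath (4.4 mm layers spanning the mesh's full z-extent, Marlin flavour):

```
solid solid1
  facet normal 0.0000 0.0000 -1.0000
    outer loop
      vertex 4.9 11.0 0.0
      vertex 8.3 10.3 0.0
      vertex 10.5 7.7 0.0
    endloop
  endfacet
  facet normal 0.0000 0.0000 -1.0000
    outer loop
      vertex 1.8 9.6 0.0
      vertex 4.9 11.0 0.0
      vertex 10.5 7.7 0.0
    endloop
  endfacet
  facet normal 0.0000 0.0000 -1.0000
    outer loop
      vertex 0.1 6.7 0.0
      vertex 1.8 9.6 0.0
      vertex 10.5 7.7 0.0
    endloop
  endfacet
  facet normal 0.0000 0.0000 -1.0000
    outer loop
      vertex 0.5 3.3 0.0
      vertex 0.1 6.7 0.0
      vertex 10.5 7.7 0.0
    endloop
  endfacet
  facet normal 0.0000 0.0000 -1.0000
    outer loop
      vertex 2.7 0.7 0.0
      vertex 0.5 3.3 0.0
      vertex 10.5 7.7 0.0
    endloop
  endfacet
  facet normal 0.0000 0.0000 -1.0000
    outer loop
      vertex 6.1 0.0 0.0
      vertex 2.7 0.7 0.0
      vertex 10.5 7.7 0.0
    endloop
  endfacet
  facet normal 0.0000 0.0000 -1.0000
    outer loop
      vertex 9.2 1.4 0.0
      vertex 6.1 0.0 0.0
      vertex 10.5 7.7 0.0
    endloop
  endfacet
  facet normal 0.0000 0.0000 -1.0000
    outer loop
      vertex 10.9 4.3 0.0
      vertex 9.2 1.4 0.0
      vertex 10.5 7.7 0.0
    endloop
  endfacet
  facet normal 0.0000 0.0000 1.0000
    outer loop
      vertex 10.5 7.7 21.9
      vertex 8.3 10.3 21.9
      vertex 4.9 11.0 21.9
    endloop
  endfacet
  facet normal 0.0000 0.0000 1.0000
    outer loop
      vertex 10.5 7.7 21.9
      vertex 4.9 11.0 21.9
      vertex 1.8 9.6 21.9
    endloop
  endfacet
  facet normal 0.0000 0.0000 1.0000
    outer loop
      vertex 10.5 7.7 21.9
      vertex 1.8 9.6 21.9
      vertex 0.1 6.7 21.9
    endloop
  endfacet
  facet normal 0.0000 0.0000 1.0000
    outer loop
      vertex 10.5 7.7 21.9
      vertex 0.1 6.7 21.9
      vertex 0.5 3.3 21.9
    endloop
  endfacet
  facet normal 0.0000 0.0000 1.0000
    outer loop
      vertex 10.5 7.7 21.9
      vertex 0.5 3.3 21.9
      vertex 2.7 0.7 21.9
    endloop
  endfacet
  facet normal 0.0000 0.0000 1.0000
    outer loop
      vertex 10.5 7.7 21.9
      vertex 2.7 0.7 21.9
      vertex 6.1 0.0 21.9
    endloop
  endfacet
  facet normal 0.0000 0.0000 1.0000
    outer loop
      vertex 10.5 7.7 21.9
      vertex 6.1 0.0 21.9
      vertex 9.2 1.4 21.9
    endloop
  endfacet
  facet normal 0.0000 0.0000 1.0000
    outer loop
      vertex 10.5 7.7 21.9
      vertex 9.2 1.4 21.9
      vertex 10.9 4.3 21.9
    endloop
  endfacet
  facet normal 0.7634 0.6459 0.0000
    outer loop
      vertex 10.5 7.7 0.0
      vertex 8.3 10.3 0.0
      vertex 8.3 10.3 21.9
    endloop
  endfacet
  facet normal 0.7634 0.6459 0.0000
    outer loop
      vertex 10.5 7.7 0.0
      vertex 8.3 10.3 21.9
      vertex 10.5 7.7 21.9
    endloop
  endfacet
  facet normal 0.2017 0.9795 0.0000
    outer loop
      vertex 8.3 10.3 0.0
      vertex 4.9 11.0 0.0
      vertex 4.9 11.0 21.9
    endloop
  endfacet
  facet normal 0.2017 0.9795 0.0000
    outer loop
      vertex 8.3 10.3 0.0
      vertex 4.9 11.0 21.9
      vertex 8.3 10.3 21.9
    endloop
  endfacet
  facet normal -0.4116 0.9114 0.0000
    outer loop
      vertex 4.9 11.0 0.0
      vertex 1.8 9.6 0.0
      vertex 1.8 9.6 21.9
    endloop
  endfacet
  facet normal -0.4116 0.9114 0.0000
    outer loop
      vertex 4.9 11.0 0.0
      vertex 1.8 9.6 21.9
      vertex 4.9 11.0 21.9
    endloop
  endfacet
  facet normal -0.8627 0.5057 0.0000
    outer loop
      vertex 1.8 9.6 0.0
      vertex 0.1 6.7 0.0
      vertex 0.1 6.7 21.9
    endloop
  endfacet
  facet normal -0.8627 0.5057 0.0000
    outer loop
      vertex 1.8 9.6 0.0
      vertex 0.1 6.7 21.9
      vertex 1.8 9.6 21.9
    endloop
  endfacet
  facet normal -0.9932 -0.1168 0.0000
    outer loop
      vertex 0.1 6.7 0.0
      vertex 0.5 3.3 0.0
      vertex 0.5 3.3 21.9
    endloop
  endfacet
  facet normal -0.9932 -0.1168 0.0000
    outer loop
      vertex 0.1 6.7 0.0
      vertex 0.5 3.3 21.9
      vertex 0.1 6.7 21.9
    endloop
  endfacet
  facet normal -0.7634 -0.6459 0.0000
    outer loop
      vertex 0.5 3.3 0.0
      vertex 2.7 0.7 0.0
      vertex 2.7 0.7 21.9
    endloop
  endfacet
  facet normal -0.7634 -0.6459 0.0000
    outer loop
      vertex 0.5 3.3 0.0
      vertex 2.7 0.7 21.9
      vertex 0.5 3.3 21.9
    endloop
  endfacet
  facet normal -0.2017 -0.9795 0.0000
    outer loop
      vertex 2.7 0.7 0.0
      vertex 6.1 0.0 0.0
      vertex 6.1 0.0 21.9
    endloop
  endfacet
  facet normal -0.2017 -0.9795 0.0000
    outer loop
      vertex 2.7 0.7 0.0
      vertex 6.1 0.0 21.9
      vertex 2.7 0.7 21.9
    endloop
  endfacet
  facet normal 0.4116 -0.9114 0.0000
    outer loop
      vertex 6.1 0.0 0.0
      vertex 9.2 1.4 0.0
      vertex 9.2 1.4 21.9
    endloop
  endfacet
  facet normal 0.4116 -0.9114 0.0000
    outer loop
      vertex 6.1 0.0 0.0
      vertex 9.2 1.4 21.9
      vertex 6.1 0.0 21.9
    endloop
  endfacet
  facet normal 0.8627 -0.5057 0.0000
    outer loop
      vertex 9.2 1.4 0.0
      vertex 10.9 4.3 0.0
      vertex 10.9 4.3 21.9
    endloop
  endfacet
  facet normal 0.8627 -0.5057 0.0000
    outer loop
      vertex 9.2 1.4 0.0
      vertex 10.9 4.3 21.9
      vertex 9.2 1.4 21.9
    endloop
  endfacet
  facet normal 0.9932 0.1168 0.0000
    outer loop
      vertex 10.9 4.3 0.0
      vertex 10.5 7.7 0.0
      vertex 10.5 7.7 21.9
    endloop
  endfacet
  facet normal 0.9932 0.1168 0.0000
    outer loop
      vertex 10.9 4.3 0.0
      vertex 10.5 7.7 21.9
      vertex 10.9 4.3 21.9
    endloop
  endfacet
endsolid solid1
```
; perimeter-only toolpath
G21 ; units = mm
G90 ; absolute positioning
G28 ; home
; layer 1
G0 Z4.4
G0 X10.5 Y7.7
G1 X8.3 Y10.3
G1 X4.9 Y11.0
G1 X1.8 Y9.6
G1 X0.1 Y6.7
G1 X0.5 Y3.3
G1 X2.7 Y0.7
G1 X6.1 Y0.0
G1 X9.2 Y1.4
G1 X10.9 Y4.3
G1 X10.5 Y7.7
; layer 2
G0 Z8.8
G0 X10.5 Y7.7
G1 X8.3 Y10.3
G1 X4.9 Y11.0
G1 X1.8 Y9.6
G1 X0.1 Y6.7
G1 X0.5 Y3.3
G1 X2.7 Y0.7
G1 X6.1 Y0.0
G1 X9.2 Y1.4
G1 X10.9 Y4.3
G1 X10.5 Y7.7
; layer 3
G0 Z13.1
G0 X10.5 Y7.7
G1 X8.3 Y10.3
G1 X4.9 Y11.0
G1 X1.8 Y9.6
G1 X0.1 Y6.7
G1 X0.5 Y3.3
G1 X2.7 Y0.7
G1 X6.1 Y0.0
G1 X9.2 Y1.4
G1 X10.9 Y4.3
G1 X10.5 Y7.7
; layer 4
G0 Z17.5
G0 X10.5 Y7.7
G1 X8.3 Y10.3
G1 X4.9 Y11.0
G1 X1.8 Y9.6
G1 X0.1 Y6.7
G1 X0.5 Y3.3
G1 X2.7 Y0.7
G1 X6.1 Y0.0
G1 X9.2 Y1.4
G1 X10.9 Y4.3
G1 X10.5 Y7.7
; layer 5
G0 Z21.9
G0 X10.5 Y7.7
G1 X8.3 Y10.3
G1 X4.9 Y11.0
G1 X1.8 Y9.6
G1 X0.1 Y6.7
G1 X0.5 Y3.3
G1 X2.7 Y0.7
G1 X6.1 Y0.0
G1 X9.2 Y1.4
G1 X10.9 Y4.3
G1 X10.5 Y7.7
M2 ; end

The solid is a regular 10-sided prism (a cylinder approximated with 10 flat sides), circumscribed radius ≈ 5.5 mm, height ≈ 21.9 mm. Slicing at Δz = 4.4 mm — 5 equal slices spanning the solid's height, so layer i sits at z = i·h/5 — gives 5 non-empty perimeters. Each is a 10-segment closed polygon; G0 lifts to the layer z and rapids to the start vertex, then G1 traces the edges.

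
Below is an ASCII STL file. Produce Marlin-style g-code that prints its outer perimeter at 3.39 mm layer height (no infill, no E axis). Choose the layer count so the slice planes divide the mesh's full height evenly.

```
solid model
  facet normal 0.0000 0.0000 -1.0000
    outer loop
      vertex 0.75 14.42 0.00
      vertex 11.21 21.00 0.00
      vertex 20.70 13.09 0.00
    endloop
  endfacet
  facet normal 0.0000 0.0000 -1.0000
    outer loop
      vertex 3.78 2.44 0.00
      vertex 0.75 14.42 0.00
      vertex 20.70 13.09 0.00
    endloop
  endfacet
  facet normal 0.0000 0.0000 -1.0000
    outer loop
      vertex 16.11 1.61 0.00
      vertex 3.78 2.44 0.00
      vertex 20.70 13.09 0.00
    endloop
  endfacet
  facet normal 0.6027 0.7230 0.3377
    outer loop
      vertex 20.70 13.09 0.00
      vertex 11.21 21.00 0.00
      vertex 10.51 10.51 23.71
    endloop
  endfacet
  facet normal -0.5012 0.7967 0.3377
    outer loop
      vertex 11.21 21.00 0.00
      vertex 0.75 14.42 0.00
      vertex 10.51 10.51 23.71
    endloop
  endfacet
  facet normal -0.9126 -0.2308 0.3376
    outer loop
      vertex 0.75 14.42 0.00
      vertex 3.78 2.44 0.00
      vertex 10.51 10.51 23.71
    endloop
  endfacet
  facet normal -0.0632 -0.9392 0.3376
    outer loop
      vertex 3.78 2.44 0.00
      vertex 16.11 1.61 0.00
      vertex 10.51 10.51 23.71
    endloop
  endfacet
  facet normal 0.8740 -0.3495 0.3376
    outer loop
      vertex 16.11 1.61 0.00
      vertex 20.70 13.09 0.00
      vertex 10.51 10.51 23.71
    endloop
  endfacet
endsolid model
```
; perimeter-only toolpath
G21 ; units = mm
G90 ; absolute positioning
G28 ; home
; layer 1
G0 Z3.39
G0 X19.24 Y12.72
G1 X11.11 Y19.50
G1 X2.14 Y13.86
G1 X4.74 Y3.59
G1 X15.31 Y2.88
G1 X19.24 Y12.72
; layer 2
G0 Z6.77
G0 X17.79 Y12.35
G1 X11.01 Y18.00
G1 X3.54 Y13.30
G1 X5.70 Y4.75
G1 X14.51 Y4.15
G1 X17.79 Y12.35
; layer 3
G0 Z10.16
G0 X16.33 Y11.98
G1 X10.91 Y16.50
G1 X4.93 Y12.74
G1 X6.66 Y5.90
G1 X13.71 Y5.42
G1 X16.33 Y11.98
; layer 4
G0 Z13.55
G0 X14.88 Y11.62
G1 X10.81 Y15.01
G1 X6.33 Y12.19
G1 X7.63 Y7.05
G1 X12.91 Y6.70
G1 X14.88 Y11.62
; layer 5
G0 Z16.94
G0 X13.42 Y11.25
G1 X10.71 Y13.51
G1 X7.72 Y11.63
G1 X8.59 Y8.20
G1 X12.11 Y7.97
G1 X13.42 Y11.25
; layer 6
G0 Z20.32
G0 X11.97 Y10.88
G1 X10.61 Y12.01
G1 X9.12 Y11.07
G1 X9.55 Y9.36
G1 X11.31 Y9.24
G1 X11.97 Y10.88
M2 ; end

The solid is a regular 5-sided pyramid, base circumscribed radius ≈ 10.5 mm, apex at z ≈ 23.7 mm. Slicing at Δz = 3.39 mm — 7 equal slices spanning the solid's height, so layer i sits at z = i·h/7 — gives 6 non-empty perimeters. Each is a 5-segment closed polygon; G0 lifts to the layer z and rapids to the start vertex, then G1 traces the edges. The cross-section shrinks linearly with z (the slice at the apex is degenerate and omitted).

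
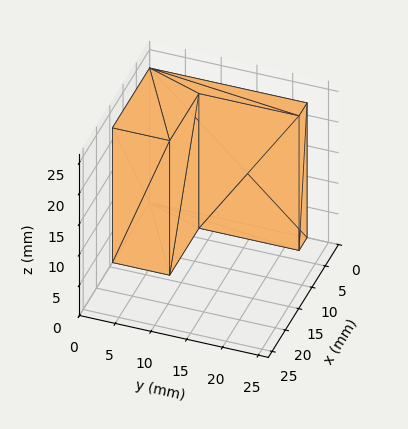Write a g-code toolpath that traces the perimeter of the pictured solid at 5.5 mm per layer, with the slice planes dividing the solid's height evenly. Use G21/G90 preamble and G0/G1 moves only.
Reading the render: the shape is an L-shaped prism: outer 14 × 22 mm, arm thicknesses ≈ 8 mm (horizontal) and 3 mm (vertical), extruded 22 mm in z (dimensions read to the nearest mm from the axis ticks). For the g-code, the solid's height is divided into equal slices at the stated Δz and each level perimeter traced with G1 moves after a G0 lift.

; perimeter-only toolpath
G21 ; units = mm
G90 ; absolute positioning
G28 ; home
; layer 1
G0 Z5.5
G0 X0.0 Y0.0
G1 X14.0 Y0.0
G1 X14.0 Y8.0
G1 X3.0 Y8.0
G1 X3.0 Y22.0
G1 X0.0 Y22.0
G1 X0.0 Y0.0
; layer 2
G0 Z11.0
G0 X0.0 Y0.0
G1 X14.0 Y0.0
G1 X14.0 Y8.0
G1 X3.0 Y8.0
G1 X3.0 Y22.0
G1 X0.0 Y22.0
G1 X0.0 Y0.0
; layer 3
G0 Z16.5
G0 X0.0 Y0.0
G1 X14.0 Y0.0
G1 X14.0 Y8.0
G1 X3.0 Y8.0
G1 X3.0 Y22.0
G1 X0.0 Y22.0
G1 X0.0 Y0.0
; layer 4
G0 Z22.0
G0 X0.0 Y0.0
G1 X14.0 Y0.0
G1 X14.0 Y8.0
G1 X3.0 Y8.0
G1 X3.0 Y22.0
G1 X0.0 Y22.0
G1 X0.0 Y0.0
M2 ; end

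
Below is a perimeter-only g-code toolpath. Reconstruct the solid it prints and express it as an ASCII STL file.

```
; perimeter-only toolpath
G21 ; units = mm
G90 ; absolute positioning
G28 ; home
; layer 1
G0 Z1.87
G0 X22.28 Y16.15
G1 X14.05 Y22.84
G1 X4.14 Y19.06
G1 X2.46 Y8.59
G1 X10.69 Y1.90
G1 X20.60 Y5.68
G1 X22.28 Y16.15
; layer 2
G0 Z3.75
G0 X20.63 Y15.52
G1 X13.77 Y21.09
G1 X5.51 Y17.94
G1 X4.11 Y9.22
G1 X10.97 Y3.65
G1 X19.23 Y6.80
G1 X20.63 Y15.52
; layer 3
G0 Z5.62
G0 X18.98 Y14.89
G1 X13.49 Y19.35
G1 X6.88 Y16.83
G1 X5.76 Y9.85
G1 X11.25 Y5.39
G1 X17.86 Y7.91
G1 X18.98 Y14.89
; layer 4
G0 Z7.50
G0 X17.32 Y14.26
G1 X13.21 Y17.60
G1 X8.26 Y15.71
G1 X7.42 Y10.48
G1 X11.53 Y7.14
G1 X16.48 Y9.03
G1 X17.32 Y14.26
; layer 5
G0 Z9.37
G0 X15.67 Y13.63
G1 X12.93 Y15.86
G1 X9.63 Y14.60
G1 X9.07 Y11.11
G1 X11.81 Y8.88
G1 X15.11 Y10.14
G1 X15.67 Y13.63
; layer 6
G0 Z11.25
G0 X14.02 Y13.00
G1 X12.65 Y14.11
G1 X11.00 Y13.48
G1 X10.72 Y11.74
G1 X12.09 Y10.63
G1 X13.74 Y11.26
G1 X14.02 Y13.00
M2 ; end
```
solid part
  facet normal 0.0000 0.0000 -1.0000
    outer loop
      vertex 2.77 20.17 0.00
      vertex 14.33 24.58 0.00
      vertex 23.93 16.78 0.00
    endloop
  endfacet
  facet normal 0.0000 0.0000 -1.0000
    outer loop
      vertex 0.81 7.96 0.00
      vertex 2.77 20.17 0.00
      vertex 23.93 16.78 0.00
    endloop
  endfacet
  facet normal 0.0000 0.0000 -1.0000
    outer loop
      vertex 10.41 0.16 0.00
      vertex 0.81 7.96 0.00
      vertex 23.93 16.78 0.00
    endloop
  endfacet
  facet normal 0.0000 0.0000 -1.0000
    outer loop
      vertex 21.97 4.57 0.00
      vertex 10.41 0.16 0.00
      vertex 23.93 16.78 0.00
    endloop
  endfacet
  facet normal 0.4885 0.6012 0.6325
    outer loop
      vertex 23.93 16.78 0.00
      vertex 14.33 24.58 0.00
      vertex 12.37 12.37 13.12
    endloop
  endfacet
  facet normal -0.2761 0.7238 0.6323
    outer loop
      vertex 14.33 24.58 0.00
      vertex 2.77 20.17 0.00
      vertex 12.37 12.37 13.12
    endloop
  endfacet
  facet normal -0.7647 0.1228 0.6325
    outer loop
      vertex 2.77 20.17 0.00
      vertex 0.81 7.96 0.00
      vertex 12.37 12.37 13.12
    endloop
  endfacet
  facet normal -0.4885 -0.6012 0.6325
    outer loop
      vertex 0.81 7.96 0.00
      vertex 10.41 0.16 0.00
      vertex 12.37 12.37 13.12
    endloop
  endfacet
  facet normal 0.2761 -0.7238 0.6323
    outer loop
      vertex 10.41 0.16 0.00
      vertex 21.97 4.57 0.00
      vertex 12.37 12.37 13.12
    endloop
  endfacet
  facet normal 0.7647 -0.1228 0.6325
    outer loop
      vertex 21.97 4.57 0.00
      vertex 23.93 16.78 0.00
      vertex 12.37 12.37 13.12
    endloop
  endfacet
endsolid part

The G0 Z moves step by Δz≈1.87 mm. The G1 loops shrink linearly with z, so the solid tapers from its base footprint up to z≈13.1. Closing with a flat bottom cap and the tapered top and triangulating gives 10 facets — a regular 6-sided pyramid, base circumscribed radius ≈ 12.4 mm, apex at z ≈ 13.1 mm.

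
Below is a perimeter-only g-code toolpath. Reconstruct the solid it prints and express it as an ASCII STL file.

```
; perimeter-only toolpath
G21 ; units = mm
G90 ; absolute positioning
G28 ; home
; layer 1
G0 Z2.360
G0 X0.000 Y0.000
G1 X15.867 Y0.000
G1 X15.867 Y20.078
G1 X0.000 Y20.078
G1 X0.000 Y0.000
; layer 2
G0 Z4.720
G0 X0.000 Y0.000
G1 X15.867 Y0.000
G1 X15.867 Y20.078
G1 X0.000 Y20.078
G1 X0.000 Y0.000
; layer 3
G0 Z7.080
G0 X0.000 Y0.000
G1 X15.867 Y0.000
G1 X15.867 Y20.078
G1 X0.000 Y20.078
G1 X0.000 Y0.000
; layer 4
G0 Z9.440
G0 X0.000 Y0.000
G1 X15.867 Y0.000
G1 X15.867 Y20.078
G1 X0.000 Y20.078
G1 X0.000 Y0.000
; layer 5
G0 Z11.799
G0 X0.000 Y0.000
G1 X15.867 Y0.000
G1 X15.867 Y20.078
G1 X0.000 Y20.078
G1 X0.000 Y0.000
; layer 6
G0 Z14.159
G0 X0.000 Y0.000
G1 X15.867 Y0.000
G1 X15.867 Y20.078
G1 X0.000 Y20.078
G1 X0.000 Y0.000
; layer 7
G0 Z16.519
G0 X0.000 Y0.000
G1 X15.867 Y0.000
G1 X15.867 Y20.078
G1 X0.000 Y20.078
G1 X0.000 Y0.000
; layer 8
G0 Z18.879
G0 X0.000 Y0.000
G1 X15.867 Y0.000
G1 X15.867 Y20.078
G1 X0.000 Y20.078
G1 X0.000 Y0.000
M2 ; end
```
solid part
  facet normal 0.0000 0.0000 -1.0000
    outer loop
      vertex 15.867 20.078 0.000
      vertex 15.867 0.000 0.000
      vertex 0.000 0.000 0.000
    endloop
  endfacet
  facet normal 0.0000 0.0000 -1.0000
    outer loop
      vertex 0.000 20.078 0.000
      vertex 15.867 20.078 0.000
      vertex 0.000 0.000 0.000
    endloop
  endfacet
  facet normal 0.0000 0.0000 1.0000
    outer loop
      vertex 0.000 0.000 18.879
      vertex 15.867 0.000 18.879
      vertex 15.867 20.078 18.879
    endloop
  endfacet
  facet normal 0.0000 0.0000 1.0000
    outer loop
      vertex 0.000 0.000 18.879
      vertex 15.867 20.078 18.879
      vertex 0.000 20.078 18.879
    endloop
  endfacet
  facet normal 0.0000 -1.0000 0.0000
    outer loop
      vertex 0.000 0.000 0.000
      vertex 15.867 0.000 0.000
      vertex 15.867 0.000 18.879
    endloop
  endfacet
  facet normal 0.0000 -1.0000 0.0000
    outer loop
      vertex 0.000 0.000 0.000
      vertex 15.867 0.000 18.879
      vertex 0.000 0.000 18.879
    endloop
  endfacet
  facet normal 0.0000 1.0000 0.0000
    outer loop
      vertex 15.867 20.078 18.879
      vertex 15.867 20.078 0.000
      vertex 0.000 20.078 0.000
    endloop
  endfacet
  facet normal 0.0000 1.0000 0.0000
    outer loop
      vertex 0.000 20.078 18.879
      vertex 15.867 20.078 18.879
      vertex 0.000 20.078 0.000
    endloop
  endfacet
  facet normal -1.0000 0.0000 0.0000
    outer loop
      vertex 0.000 20.078 18.879
      vertex 0.000 20.078 0.000
      vertex 0.000 0.000 0.000
    endloop
  endfacet
  facet normal -1.0000 0.0000 0.0000
    outer loop
      vertex 0.000 0.000 18.879
      vertex 0.000 20.078 18.879
      vertex 0.000 0.000 0.000
    endloop
  endfacet
  facet normal 1.0000 0.0000 0.0000
    outer loop
      vertex 15.867 0.000 0.000
      vertex 15.867 20.078 0.000
      vertex 15.867 20.078 18.879
    endloop
  endfacet
  facet normal 1.0000 0.0000 0.0000
    outer loop
      vertex 15.867 0.000 0.000
      vertex 15.867 20.078 18.879
      vertex 15.867 0.000 18.879
    endloop
  endfacet
endsolid part

The G0 Z moves step by Δz≈2.360 mm. Every layer's G1 loop is the same polygon, so the solid is a straight extrusion of it from z=0 to z≈18.9. Closing with flat bottom and top caps and triangulating gives 12 facets — a rectangular box, roughly 15.9 × 20.1 mm footprint and 18.9 mm tall.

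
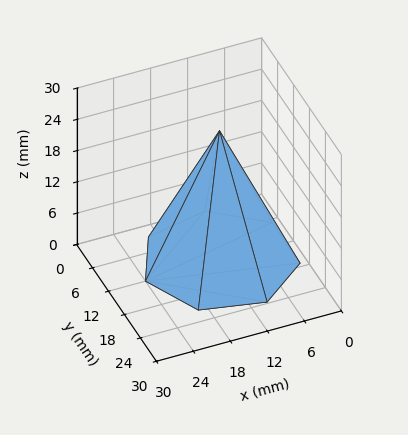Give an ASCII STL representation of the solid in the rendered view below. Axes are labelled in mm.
Reading the render: the shape is a regular 7-sided pyramid, base circumscribed radius ≈ 12 mm, apex at z ≈ 25 mm (dimensions read to the nearest mm from the axis ticks). For the STL, each face is triangulated and given an outward normal.

solid part
  facet normal 0.0000 0.0000 -1.0000
    outer loop
      vertex 9.33 23.70 0.00
      vertex 19.48 21.38 0.00
      vertex 24.00 12.00 0.00
    endloop
  endfacet
  facet normal 0.0000 0.0000 -1.0000
    outer loop
      vertex 1.19 17.21 0.00
      vertex 9.33 23.70 0.00
      vertex 24.00 12.00 0.00
    endloop
  endfacet
  facet normal 0.0000 0.0000 -1.0000
    outer loop
      vertex 1.19 6.79 0.00
      vertex 1.19 17.21 0.00
      vertex 24.00 12.00 0.00
    endloop
  endfacet
  facet normal 0.0000 0.0000 -1.0000
    outer loop
      vertex 9.33 0.30 0.00
      vertex 1.19 6.79 0.00
      vertex 24.00 12.00 0.00
    endloop
  endfacet
  facet normal 0.0000 0.0000 -1.0000
    outer loop
      vertex 19.48 2.62 0.00
      vertex 9.33 0.30 0.00
      vertex 24.00 12.00 0.00
    endloop
  endfacet
  facet normal 0.8269 0.3984 0.3969
    outer loop
      vertex 24.00 12.00 0.00
      vertex 19.48 21.38 0.00
      vertex 12.00 12.00 25.00
    endloop
  endfacet
  facet normal 0.2045 0.8948 0.3969
    outer loop
      vertex 19.48 21.38 0.00
      vertex 9.33 23.70 0.00
      vertex 12.00 12.00 25.00
    endloop
  endfacet
  facet normal -0.5722 0.7177 0.3970
    outer loop
      vertex 9.33 23.70 0.00
      vertex 1.19 17.21 0.00
      vertex 12.00 12.00 25.00
    endloop
  endfacet
  facet normal -0.9179 0.0000 0.3969
    outer loop
      vertex 1.19 17.21 0.00
      vertex 1.19 6.79 0.00
      vertex 12.00 12.00 25.00
    endloop
  endfacet
  facet normal -0.5722 -0.7177 0.3970
    outer loop
      vertex 1.19 6.79 0.00
      vertex 9.33 0.30 0.00
      vertex 12.00 12.00 25.00
    endloop
  endfacet
  facet normal 0.2045 -0.8948 0.3969
    outer loop
      vertex 9.33 0.30 0.00
      vertex 19.48 2.62 0.00
      vertex 12.00 12.00 25.00
    endloop
  endfacet
  facet normal 0.8269 -0.3984 0.3969
    outer loop
      vertex 19.48 2.62 0.00
      vertex 24.00 12.00 0.00
      vertex 12.00 12.00 25.00
    endloop
  endfacet
endsolid part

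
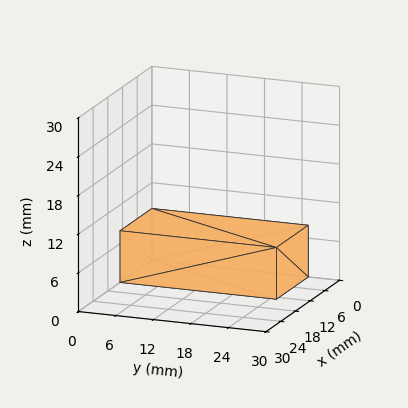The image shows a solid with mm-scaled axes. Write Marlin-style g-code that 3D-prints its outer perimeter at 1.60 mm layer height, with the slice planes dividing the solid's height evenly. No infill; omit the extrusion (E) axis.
Reading the render: the shape is a rectangular box, roughly 13 × 25 mm footprint and 8 mm tall (dimensions read to the nearest mm from the axis ticks). For the g-code, the solid's height is divided into equal slices at the stated Δz and each level perimeter traced with G1 moves after a G0 lift.

; perimeter-only toolpath
G21 ; units = mm
G90 ; absolute positioning
G28 ; home
; layer 1
G0 Z1.60
G0 X0.00 Y0.00
G1 X13.00 Y0.00
G1 X13.00 Y25.00
G1 X0.00 Y25.00
G1 X0.00 Y0.00
; layer 2
G0 Z3.20
G0 X0.00 Y0.00
G1 X13.00 Y0.00
G1 X13.00 Y25.00
G1 X0.00 Y25.00
G1 X0.00 Y0.00
; layer 3
G0 Z4.80
G0 X0.00 Y0.00
G1 X13.00 Y0.00
G1 X13.00 Y25.00
G1 X0.00 Y25.00
G1 X0.00 Y0.00
; layer 4
G0 Z6.40
G0 X0.00 Y0.00
G1 X13.00 Y0.00
G1 X13.00 Y25.00
G1 X0.00 Y25.00
G1 X0.00 Y0.00
; layer 5
G0 Z8.00
G0 X0.00 Y0.00
G1 X13.00 Y0.00
G1 X13.00 Y25.00
G1 X0.00 Y25.00
G1 X0.00 Y0.00
M2 ; end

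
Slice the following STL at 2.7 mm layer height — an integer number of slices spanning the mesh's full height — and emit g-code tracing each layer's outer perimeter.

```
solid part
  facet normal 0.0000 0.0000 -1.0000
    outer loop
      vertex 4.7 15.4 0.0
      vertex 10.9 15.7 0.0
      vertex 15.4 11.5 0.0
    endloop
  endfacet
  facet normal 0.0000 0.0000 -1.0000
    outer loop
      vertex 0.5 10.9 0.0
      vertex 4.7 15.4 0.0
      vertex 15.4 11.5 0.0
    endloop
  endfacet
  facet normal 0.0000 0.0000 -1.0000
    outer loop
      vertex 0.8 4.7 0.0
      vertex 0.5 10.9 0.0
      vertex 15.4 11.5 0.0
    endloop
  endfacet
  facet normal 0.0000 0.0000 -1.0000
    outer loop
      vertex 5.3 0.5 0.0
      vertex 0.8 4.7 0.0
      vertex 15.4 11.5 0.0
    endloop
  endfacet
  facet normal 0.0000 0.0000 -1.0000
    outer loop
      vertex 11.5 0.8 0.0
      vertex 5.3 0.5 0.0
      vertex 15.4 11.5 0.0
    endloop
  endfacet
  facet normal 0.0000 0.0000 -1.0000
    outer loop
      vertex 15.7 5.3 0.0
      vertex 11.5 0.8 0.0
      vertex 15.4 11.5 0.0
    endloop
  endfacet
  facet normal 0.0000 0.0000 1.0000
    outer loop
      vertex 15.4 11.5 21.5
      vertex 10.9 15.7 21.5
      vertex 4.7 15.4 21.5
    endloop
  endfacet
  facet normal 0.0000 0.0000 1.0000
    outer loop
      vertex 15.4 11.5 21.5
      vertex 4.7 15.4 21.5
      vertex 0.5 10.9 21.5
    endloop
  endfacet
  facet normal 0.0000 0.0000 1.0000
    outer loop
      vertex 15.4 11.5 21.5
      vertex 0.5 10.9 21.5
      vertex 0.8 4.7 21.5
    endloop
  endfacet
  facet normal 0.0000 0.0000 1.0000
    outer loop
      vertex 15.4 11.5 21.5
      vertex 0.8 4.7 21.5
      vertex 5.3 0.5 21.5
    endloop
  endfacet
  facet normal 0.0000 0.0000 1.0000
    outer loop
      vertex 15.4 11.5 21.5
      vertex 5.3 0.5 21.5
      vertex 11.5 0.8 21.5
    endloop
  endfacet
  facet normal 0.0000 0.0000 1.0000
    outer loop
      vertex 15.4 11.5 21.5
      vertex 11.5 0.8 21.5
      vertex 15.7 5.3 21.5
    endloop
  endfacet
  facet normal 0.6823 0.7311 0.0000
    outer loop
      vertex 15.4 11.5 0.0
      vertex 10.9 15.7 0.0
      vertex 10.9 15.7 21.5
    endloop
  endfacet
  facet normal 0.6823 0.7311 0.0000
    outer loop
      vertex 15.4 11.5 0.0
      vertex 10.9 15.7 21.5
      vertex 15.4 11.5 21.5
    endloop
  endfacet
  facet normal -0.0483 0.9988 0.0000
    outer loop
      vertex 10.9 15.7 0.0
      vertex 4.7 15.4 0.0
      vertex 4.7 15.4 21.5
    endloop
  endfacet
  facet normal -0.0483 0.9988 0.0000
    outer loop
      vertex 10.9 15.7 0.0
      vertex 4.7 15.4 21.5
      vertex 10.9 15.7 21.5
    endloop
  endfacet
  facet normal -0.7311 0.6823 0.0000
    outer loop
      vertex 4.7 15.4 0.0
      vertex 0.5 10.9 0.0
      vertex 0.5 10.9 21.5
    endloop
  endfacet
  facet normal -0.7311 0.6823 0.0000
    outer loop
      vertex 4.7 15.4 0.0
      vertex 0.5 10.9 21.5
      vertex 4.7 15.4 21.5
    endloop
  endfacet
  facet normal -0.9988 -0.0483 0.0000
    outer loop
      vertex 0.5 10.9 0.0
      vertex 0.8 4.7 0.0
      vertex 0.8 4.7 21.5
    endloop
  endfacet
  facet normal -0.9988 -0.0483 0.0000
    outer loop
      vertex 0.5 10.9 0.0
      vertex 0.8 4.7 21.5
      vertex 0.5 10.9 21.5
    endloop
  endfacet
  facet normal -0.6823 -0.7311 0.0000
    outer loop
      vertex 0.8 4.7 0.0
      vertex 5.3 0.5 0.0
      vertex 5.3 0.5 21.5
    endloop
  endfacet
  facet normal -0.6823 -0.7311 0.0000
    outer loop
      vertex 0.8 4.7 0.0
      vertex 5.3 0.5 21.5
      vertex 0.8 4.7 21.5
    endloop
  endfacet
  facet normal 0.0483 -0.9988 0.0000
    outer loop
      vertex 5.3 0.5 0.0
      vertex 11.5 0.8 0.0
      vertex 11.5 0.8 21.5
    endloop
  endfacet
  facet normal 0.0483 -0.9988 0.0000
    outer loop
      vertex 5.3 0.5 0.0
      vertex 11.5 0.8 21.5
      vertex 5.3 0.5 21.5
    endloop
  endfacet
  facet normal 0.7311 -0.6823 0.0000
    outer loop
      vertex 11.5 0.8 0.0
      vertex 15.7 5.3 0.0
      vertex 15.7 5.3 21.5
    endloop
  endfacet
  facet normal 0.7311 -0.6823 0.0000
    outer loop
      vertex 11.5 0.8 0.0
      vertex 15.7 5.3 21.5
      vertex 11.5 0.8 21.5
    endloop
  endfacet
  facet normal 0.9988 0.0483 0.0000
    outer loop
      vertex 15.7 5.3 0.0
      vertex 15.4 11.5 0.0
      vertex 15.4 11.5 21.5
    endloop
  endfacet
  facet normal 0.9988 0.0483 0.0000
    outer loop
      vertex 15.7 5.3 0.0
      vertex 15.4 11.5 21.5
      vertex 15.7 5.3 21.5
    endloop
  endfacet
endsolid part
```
; perimeter-only toolpath
G21 ; units = mm
G90 ; absolute positioning
G28 ; home
; layer 1
G0 Z2.7
G0 X15.4 Y11.5
G1 X10.9 Y15.7
G1 X4.7 Y15.4
G1 X0.5 Y10.9
G1 X0.8 Y4.7
G1 X5.3 Y0.5
G1 X11.5 Y0.8
G1 X15.7 Y5.3
G1 X15.4 Y11.5
; layer 2
G0 Z5.4
G0 X15.4 Y11.5
G1 X10.9 Y15.7
G1 X4.7 Y15.4
G1 X0.5 Y10.9
G1 X0.8 Y4.7
G1 X5.3 Y0.5
G1 X11.5 Y0.8
G1 X15.7 Y5.3
G1 X15.4 Y11.5
; layer 3
G0 Z8.1
G0 X15.4 Y11.5
G1 X10.9 Y15.7
G1 X4.7 Y15.4
G1 X0.5 Y10.9
G1 X0.8 Y4.7
G1 X5.3 Y0.5
G1 X11.5 Y0.8
G1 X15.7 Y5.3
G1 X15.4 Y11.5
; layer 4
G0 Z10.8
G0 X15.4 Y11.5
G1 X10.9 Y15.7
G1 X4.7 Y15.4
G1 X0.5 Y10.9
G1 X0.8 Y4.7
G1 X5.3 Y0.5
G1 X11.5 Y0.8
G1 X15.7 Y5.3
G1 X15.4 Y11.5
; layer 5
G0 Z13.4
G0 X15.4 Y11.5
G1 X10.9 Y15.7
G1 X4.7 Y15.4
G1 X0.5 Y10.9
G1 X0.8 Y4.7
G1 X5.3 Y0.5
G1 X11.5 Y0.8
G1 X15.7 Y5.3
G1 X15.4 Y11.5
; layer 6
G0 Z16.1
G0 X15.4 Y11.5
G1 X10.9 Y15.7
G1 X4.7 Y15.4
G1 X0.5 Y10.9
G1 X0.8 Y4.7
G1 X5.3 Y0.5
G1 X11.5 Y0.8
G1 X15.7 Y5.3
G1 X15.4 Y11.5
; layer 7
G0 Z18.8
G0 X15.4 Y11.5
G1 X10.9 Y15.7
G1 X4.7 Y15.4
G1 X0.5 Y10.9
G1 X0.8 Y4.7
G1 X5.3 Y0.5
G1 X11.5 Y0.8
G1 X15.7 Y5.3
G1 X15.4 Y11.5
; layer 8
G0 Z21.5
G0 X15.4 Y11.5
G1 X10.9 Y15.7
G1 X4.7 Y15.4
G1 X0.5 Y10.9
G1 X0.8 Y4.7
G1 X5.3 Y0.5
G1 X11.5 Y0.8
G1 X15.7 Y5.3
G1 X15.4 Y11.5
M2 ; end

The solid is a regular 8-sided prism (a cylinder approximated with 8 flat sides), circumscribed radius ≈ 8.1 mm, height ≈ 21.5 mm. Slicing at Δz = 2.7 mm — 8 equal slices spanning the solid's height, so layer i sits at z = i·h/8 — gives 8 non-empty perimeters. Each is a 8-segment closed polygon; G0 lifts to the layer z and rapids to the start vertex, then G1 traces the edges.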